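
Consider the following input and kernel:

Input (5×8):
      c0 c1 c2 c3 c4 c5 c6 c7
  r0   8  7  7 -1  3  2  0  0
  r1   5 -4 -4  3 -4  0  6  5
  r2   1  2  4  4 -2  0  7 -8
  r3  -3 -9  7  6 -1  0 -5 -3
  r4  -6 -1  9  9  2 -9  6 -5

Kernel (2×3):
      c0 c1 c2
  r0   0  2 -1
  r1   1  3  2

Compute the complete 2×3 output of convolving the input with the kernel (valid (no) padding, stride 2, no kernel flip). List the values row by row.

-8 -8 12
-16 33 -18

Output[0,0]: The receptive field on the input at this output position is [8 7 7 / 5 -4 -4]. Elementwise product with the kernel and sum: 7·2 + 7·-1 + 5·1 + -4·3 + -4·2.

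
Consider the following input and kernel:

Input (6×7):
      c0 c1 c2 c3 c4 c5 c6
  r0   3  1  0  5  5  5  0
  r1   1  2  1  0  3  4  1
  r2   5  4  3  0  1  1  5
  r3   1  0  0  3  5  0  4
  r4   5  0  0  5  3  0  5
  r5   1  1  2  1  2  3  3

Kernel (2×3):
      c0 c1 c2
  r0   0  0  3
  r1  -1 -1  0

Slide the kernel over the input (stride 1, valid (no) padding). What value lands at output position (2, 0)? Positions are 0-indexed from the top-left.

The receptive field on the input at this output position is [5 4 3 / 1 0 0]. Elementwise product with the kernel and sum: 3·3 + 1·-1 + 0·-1.

8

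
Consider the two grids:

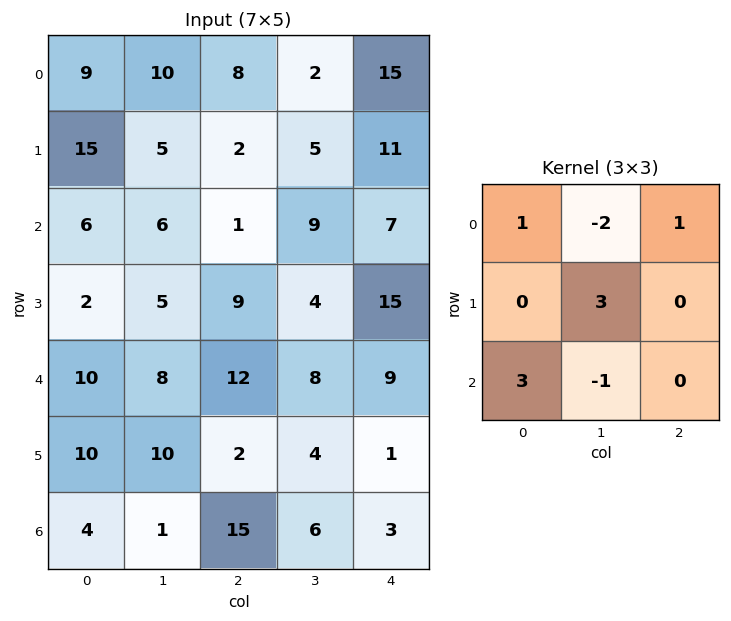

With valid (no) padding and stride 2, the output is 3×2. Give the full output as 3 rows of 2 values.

Output[0,0]: The receptive field on the input at this output position is [9 10 8 / 15 5 2 / 6 6 1]. Elementwise product with the kernel and sum: 9·1 + 10·-2 + 8·1 + 5·3 + 6·3 + 6·-1.

24 28
32 30
47 56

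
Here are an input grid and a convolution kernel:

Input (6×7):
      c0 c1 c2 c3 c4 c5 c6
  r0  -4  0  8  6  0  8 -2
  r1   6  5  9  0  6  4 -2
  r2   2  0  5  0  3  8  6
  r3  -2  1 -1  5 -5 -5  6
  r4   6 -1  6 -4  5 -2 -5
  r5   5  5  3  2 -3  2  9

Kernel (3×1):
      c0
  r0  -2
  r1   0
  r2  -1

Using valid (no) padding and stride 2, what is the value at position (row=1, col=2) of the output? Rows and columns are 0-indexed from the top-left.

-11

The receptive field on the input at this output position is [3 / -5 / 5]. Elementwise product with the kernel and sum: 3·-2 + 5·-1.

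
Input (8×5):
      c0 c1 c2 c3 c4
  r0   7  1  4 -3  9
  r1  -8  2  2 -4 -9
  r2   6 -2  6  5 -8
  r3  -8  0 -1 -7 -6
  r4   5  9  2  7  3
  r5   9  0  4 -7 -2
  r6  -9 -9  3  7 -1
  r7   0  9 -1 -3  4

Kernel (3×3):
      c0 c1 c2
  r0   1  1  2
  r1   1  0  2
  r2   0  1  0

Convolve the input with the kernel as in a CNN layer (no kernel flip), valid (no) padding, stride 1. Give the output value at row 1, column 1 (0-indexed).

3

The receptive field on the input at this output position is [2 2 -4 / -2 6 5 / 0 -1 -7]. Elementwise product with the kernel and sum: 2·1 + 2·1 + -4·2 + -2·1 + 5·2 + -1·1.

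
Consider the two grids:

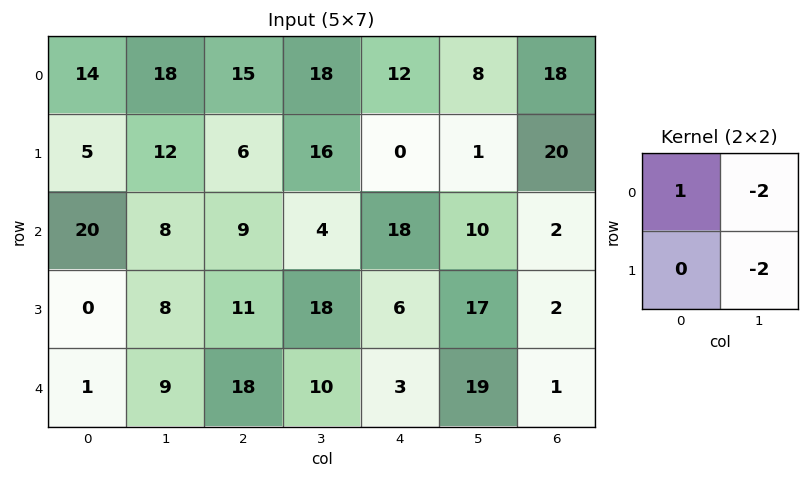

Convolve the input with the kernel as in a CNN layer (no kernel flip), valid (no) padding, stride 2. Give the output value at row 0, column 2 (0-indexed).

-6

The receptive field on the input at this output position is [12 8 / 0 1]. Elementwise product with the kernel and sum: 12·1 + 8·-2 + 1·-2.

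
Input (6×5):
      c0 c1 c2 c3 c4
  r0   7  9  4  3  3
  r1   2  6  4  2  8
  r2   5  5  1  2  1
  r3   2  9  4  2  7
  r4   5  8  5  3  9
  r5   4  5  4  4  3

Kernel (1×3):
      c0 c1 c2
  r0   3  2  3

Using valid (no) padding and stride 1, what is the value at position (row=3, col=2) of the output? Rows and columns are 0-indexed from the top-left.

37

The receptive field on the input at this output position is [4 2 7]. Elementwise product with the kernel and sum: 4·3 + 2·2 + 7·3.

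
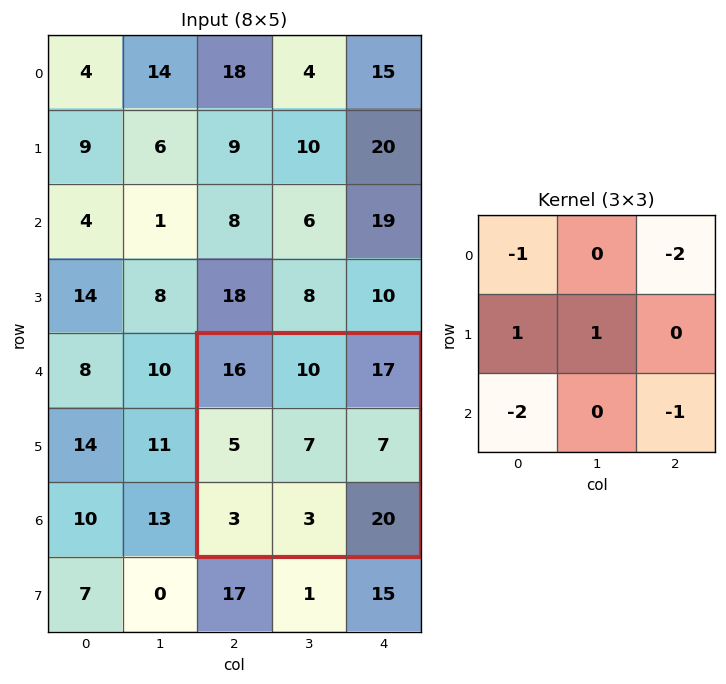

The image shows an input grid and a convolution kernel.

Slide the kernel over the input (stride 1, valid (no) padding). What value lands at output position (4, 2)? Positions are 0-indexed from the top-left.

The receptive field on the input at this output position is [16 10 17 / 5 7 7 / 3 3 20]. Elementwise product with the kernel and sum: 16·-1 + 17·-2 + 5·1 + 7·1 + 3·-2 + 20·-1.

-64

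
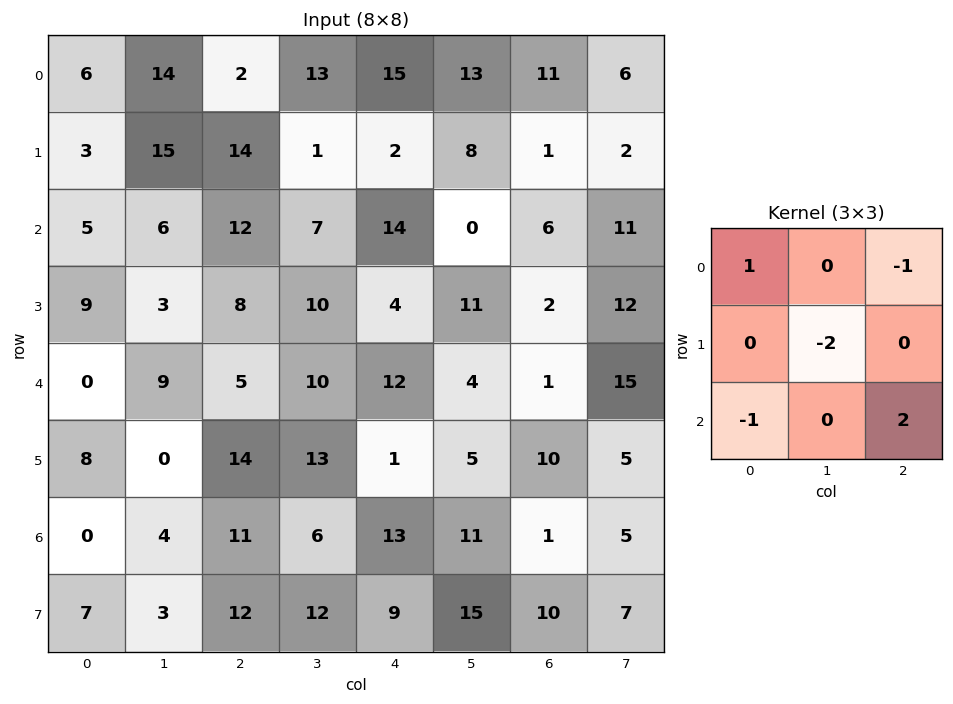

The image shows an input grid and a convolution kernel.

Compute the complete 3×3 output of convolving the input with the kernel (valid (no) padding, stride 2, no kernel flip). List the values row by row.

-7 1 -14
-3 -3 -24
17 -18 -10

Output[0,0]: The receptive field on the input at this output position is [6 14 2 / 3 15 14 / 5 6 12]. Elementwise product with the kernel and sum: 6·1 + 2·-1 + 15·-2 + 5·-1 + 12·2.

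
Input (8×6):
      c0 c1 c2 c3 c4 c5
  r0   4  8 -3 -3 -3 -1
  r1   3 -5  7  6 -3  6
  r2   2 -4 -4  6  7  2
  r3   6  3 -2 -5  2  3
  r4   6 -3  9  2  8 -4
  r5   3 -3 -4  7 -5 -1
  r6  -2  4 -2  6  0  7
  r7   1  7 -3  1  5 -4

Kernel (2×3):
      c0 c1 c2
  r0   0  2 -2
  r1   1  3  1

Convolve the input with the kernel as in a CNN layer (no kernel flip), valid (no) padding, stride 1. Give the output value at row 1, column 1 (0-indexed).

The receptive field on the input at this output position is [-5 7 6 / -4 -4 6]. Elementwise product with the kernel and sum: 7·2 + 6·-2 + -4·1 + -4·3 + 6·1.

-8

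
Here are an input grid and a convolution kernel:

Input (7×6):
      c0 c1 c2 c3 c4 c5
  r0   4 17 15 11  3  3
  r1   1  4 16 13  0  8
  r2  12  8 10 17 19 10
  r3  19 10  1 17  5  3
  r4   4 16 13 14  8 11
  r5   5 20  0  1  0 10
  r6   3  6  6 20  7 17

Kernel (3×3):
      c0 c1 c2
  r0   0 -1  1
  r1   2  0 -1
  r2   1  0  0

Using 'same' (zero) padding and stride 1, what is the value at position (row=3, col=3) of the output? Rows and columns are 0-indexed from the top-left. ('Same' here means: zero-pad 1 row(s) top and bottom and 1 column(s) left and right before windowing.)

The receptive field on the zero-padded input at this output position is [10 17 19 / 1 17 5 / 13 14 8]. Elementwise product with the kernel and sum: 17·-1 + 19·1 + 1·2 + 5·-1 + 13·1.

12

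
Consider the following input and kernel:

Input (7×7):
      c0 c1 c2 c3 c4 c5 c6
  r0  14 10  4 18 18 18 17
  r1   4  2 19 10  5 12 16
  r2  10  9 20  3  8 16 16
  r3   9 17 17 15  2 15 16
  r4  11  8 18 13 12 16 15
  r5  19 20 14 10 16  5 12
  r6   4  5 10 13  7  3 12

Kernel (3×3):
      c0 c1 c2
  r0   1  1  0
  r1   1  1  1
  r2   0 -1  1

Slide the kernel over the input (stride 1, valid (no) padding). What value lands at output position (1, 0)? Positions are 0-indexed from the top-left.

45

The receptive field on the input at this output position is [4 2 19 / 10 9 20 / 9 17 17]. Elementwise product with the kernel and sum: 4·1 + 2·1 + 10·1 + 9·1 + 20·1 + 17·-1 + 17·1.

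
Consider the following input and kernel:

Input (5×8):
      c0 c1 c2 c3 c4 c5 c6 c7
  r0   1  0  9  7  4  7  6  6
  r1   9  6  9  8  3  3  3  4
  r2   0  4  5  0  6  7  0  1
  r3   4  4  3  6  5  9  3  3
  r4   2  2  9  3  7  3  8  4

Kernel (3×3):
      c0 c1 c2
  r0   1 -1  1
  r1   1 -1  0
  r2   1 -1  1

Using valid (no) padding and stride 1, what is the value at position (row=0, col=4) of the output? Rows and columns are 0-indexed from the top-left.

The receptive field on the input at this output position is [4 7 6 / 3 3 3 / 6 7 0]. Elementwise product with the kernel and sum: 4·1 + 7·-1 + 6·1 + 3·1 + 3·-1 + 6·1 + 7·-1 + 0·1.

2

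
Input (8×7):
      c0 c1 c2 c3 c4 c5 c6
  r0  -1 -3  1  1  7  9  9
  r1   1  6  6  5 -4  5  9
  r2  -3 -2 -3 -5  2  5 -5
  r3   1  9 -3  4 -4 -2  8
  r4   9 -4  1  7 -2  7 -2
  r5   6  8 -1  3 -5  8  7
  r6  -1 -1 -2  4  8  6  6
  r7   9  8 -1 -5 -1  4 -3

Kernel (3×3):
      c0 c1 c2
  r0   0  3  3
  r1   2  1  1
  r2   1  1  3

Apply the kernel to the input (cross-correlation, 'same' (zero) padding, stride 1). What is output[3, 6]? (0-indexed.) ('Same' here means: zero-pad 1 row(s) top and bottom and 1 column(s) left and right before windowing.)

The receptive field on the zero-padded input at this output position is [5 -5 0 / -2 8 0 / 7 -2 0]. Elementwise product with the kernel and sum: -5·3 + 0·3 + -2·2 + 8·1 + 0·1 + 7·1 + -2·1 + 0·3.

-6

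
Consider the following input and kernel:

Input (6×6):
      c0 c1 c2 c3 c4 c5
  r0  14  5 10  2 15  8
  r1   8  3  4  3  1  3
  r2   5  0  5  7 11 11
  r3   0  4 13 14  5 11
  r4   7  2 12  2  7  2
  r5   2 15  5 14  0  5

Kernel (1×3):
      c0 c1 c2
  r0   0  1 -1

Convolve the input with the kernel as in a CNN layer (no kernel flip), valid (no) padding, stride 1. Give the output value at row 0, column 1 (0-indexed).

8

The receptive field on the input at this output position is [5 10 2]. Elementwise product with the kernel and sum: 10·1 + 2·-1.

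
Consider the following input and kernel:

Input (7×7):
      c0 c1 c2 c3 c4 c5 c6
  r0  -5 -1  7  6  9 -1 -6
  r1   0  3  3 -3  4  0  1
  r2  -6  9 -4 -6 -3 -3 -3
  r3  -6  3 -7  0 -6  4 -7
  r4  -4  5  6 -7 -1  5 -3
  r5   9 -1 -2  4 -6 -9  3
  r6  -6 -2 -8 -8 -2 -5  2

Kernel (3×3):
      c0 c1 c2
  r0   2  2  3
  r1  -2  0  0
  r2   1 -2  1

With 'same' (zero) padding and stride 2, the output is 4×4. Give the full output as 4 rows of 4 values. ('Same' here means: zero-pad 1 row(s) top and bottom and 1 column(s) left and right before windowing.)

Output[0,0]: The receptive field on the zero-padded input at this output position is [0 0 0 / 0 -5 -1 / 0 0 3]. Elementwise product with the kernel and sum: 0·2 + 0·2 + 0·3 + 0·-2 + 0·1 + 0·-2 + 3·1.

3 -4 -23 0
24 2 30 26
-22 -11 21 -31
15 10 -15 -2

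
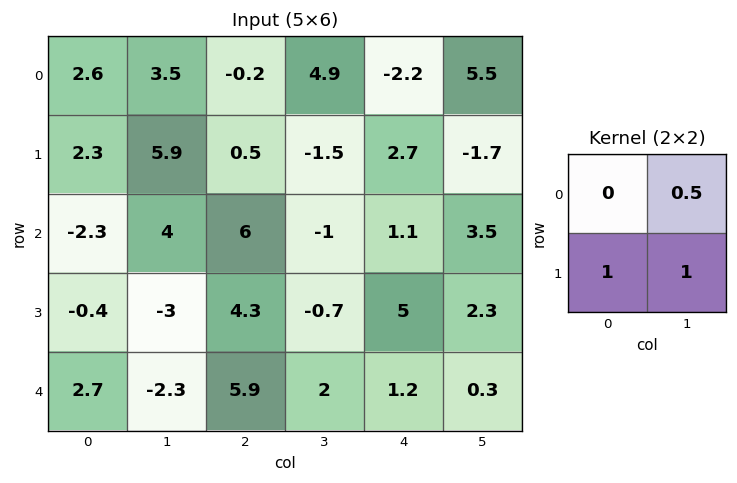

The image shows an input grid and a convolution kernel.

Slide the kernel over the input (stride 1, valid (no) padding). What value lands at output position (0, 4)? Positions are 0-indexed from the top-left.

The receptive field on the input at this output position is [-2.2 5.5 / 2.7 -1.7]. Elementwise product with the kernel and sum: 5.5·0.5 + 2.7·1 + -1.7·1.

3.75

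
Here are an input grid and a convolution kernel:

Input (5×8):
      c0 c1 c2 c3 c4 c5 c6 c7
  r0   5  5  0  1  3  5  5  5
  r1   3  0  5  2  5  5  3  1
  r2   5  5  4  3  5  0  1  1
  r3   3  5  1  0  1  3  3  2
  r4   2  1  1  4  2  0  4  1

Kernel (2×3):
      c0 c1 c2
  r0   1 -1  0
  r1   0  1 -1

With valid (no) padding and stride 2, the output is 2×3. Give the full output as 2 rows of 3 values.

Output[0,0]: The receptive field on the input at this output position is [5 5 0 / 3 0 5]. Elementwise product with the kernel and sum: 5·1 + 5·-1 + 0·1 + 5·-1.

-5 -4 0
4 0 5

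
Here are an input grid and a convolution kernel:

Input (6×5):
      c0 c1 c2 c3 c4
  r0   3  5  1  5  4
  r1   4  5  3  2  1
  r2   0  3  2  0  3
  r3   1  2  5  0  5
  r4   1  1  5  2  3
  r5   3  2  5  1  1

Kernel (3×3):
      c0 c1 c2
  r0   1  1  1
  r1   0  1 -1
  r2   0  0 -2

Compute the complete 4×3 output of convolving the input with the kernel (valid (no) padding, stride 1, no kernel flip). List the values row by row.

Output[0,0]: The receptive field on the input at this output position is [3 5 1 / 4 5 3 / 0 3 2]. Elementwise product with the kernel and sum: 3·1 + 5·1 + 1·1 + 5·1 + 3·-1 + 2·-2.

7 12 5
3 12 -7
-8 6 -6
-6 8 7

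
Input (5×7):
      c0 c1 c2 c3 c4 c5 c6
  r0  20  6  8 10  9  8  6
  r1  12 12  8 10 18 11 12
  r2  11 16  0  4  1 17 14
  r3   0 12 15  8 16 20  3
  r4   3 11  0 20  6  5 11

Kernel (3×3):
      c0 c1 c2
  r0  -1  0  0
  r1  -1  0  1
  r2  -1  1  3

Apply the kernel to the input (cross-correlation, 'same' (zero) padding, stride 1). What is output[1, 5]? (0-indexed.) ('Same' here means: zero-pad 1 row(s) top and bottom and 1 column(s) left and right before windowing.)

The receptive field on the zero-padded input at this output position is [9 8 6 / 18 11 12 / 1 17 14]. Elementwise product with the kernel and sum: 9·-1 + 18·-1 + 12·1 + 1·-1 + 17·1 + 14·3.

43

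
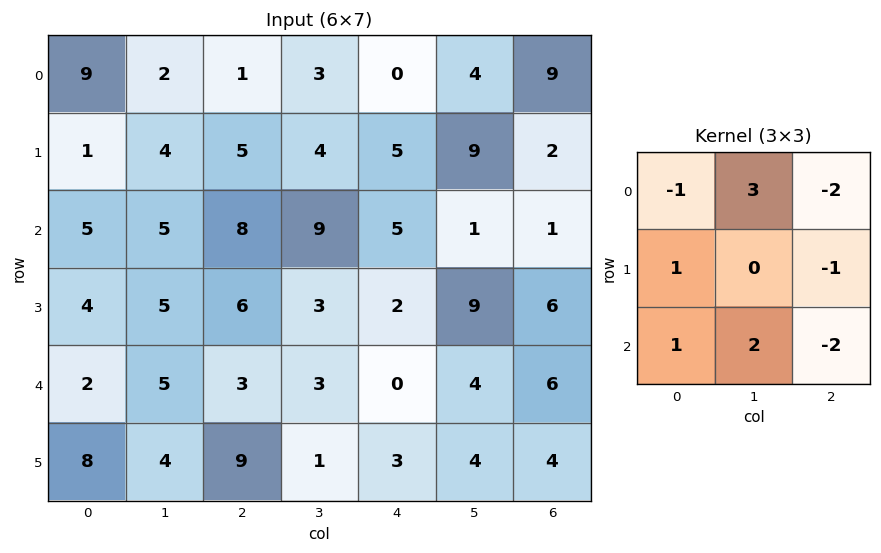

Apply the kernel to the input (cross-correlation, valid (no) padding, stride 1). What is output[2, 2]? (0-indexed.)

22

The receptive field on the input at this output position is [8 9 5 / 6 3 2 / 3 3 0]. Elementwise product with the kernel and sum: 8·-1 + 9·3 + 5·-2 + 6·1 + 2·-1 + 3·1 + 3·2 + 0·-2.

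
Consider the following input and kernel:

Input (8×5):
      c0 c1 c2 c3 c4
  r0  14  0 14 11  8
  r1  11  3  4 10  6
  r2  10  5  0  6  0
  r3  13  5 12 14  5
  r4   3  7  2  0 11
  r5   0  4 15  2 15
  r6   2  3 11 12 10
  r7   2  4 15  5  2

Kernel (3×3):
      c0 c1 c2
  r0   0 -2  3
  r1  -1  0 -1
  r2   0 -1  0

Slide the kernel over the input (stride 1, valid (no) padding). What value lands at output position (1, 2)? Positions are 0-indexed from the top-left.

-16

The receptive field on the input at this output position is [4 10 6 / 0 6 0 / 12 14 5]. Elementwise product with the kernel and sum: 10·-2 + 6·3 + 0·-1 + 0·-1 + 14·-1.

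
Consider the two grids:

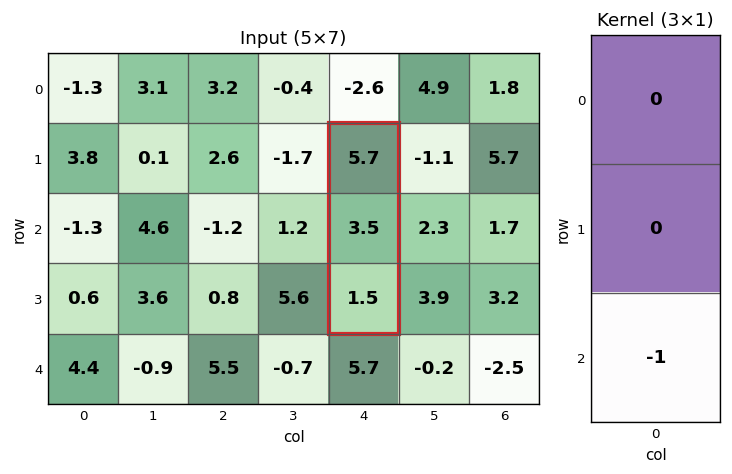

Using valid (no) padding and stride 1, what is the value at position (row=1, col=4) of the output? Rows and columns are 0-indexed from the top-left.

-1.5

The receptive field on the input at this output position is [5.7 / 3.5 / 1.5]. Elementwise product with the kernel and sum: 1.5·-1.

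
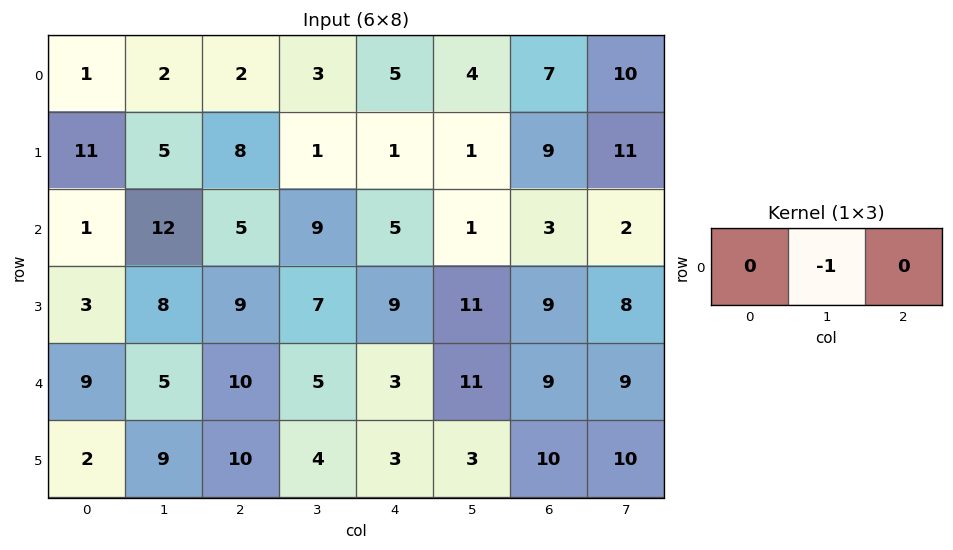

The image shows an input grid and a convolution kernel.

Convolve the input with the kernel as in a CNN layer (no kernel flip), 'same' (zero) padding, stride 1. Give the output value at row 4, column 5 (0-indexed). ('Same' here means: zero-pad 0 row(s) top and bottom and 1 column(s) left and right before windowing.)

The receptive field on the zero-padded input at this output position is [3 11 9]. Elementwise product with the kernel and sum: 11·-1.

-11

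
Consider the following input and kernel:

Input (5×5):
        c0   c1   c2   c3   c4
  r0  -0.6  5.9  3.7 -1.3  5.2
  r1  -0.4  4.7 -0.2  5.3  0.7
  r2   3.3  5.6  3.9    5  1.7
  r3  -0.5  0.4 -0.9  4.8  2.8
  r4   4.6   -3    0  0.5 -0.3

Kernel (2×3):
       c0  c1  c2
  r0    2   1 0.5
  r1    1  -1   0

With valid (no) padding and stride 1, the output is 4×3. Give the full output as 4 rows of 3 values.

Output[0,0]: The receptive field on the input at this output position is [-0.6 5.9 3.7 / -0.4 4.7 -0.2]. Elementwise product with the kernel and sum: -0.6·2 + 5.9·1 + 3.7·0.5 + -0.4·1 + 4.7·-1.

1.45 19.75 3.2
1.5 13.55 4.15
13.25 18.9 7.95
6.55 -0.7 3.9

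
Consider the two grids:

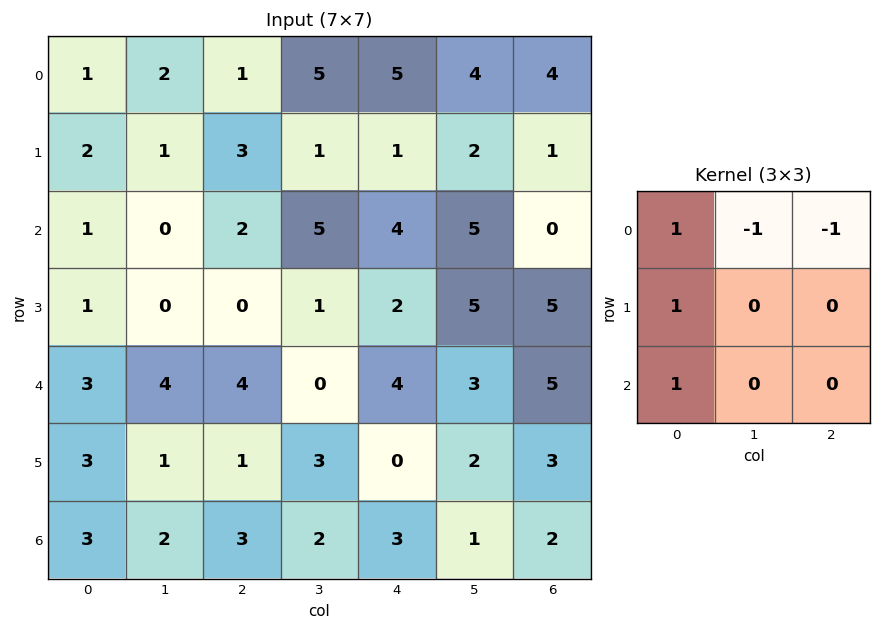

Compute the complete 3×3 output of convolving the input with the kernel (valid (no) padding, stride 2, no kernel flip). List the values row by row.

Output[0,0]: The receptive field on the input at this output position is [1 2 1 / 2 1 3 / 1 0 2]. Elementwise product with the kernel and sum: 1·1 + 2·-1 + 1·-1 + 2·1 + 1·1.
Output[0,1]: The receptive field on the input at this output position is [1 5 5 / 3 1 1 / 2 5 4]. Elementwise product with the kernel and sum: 1·1 + 5·-1 + 5·-1 + 3·1 + 2·1.

1 -4 2
3 -3 5
1 4 -1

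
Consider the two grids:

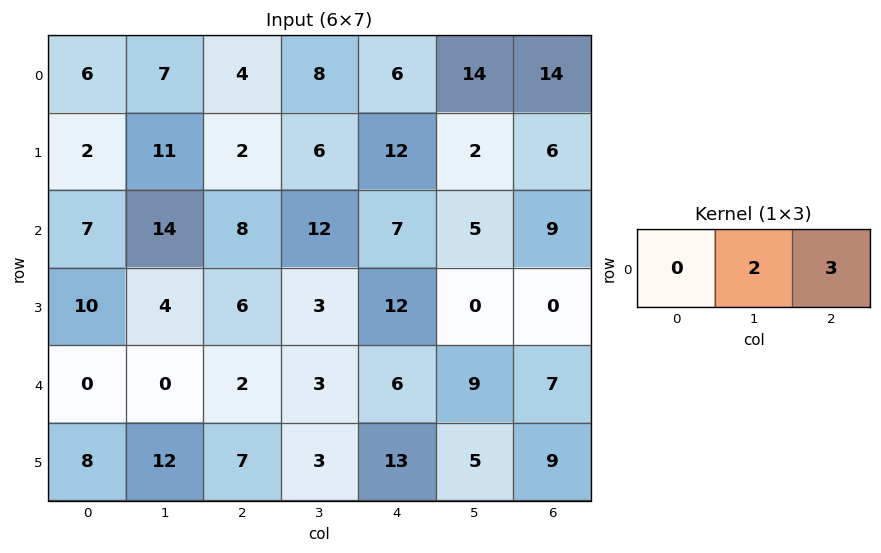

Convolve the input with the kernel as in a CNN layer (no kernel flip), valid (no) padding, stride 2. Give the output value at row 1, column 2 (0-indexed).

37

The receptive field on the input at this output position is [7 5 9]. Elementwise product with the kernel and sum: 5·2 + 9·3.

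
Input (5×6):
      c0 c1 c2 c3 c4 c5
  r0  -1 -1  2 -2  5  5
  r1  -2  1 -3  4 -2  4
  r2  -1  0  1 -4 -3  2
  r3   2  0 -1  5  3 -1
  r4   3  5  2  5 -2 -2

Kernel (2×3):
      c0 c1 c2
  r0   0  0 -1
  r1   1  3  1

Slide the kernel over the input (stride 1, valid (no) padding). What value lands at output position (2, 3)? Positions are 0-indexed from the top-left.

The receptive field on the input at this output position is [-4 -3 2 / 5 3 -1]. Elementwise product with the kernel and sum: 2·-1 + 5·1 + 3·3 + -1·1.

11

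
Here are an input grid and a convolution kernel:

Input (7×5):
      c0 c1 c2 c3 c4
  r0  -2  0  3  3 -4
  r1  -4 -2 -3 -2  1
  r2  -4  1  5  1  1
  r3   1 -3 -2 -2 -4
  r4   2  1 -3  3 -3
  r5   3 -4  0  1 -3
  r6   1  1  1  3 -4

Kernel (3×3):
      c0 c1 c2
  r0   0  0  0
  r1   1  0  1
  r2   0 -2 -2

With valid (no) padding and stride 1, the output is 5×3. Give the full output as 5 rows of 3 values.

-19 -16 -6
11 10 18
3 -5 -6
7 2 -2
-1 -11 -1

Output[0,0]: The receptive field on the input at this output position is [-2 0 3 / -4 -2 -3 / -4 1 5]. Elementwise product with the kernel and sum: -4·1 + -3·1 + 1·-2 + 5·-2.
Output[0,1]: The receptive field on the input at this output position is [0 3 3 / -2 -3 -2 / 1 5 1]. Elementwise product with the kernel and sum: -2·1 + -2·1 + 5·-2 + 1·-2.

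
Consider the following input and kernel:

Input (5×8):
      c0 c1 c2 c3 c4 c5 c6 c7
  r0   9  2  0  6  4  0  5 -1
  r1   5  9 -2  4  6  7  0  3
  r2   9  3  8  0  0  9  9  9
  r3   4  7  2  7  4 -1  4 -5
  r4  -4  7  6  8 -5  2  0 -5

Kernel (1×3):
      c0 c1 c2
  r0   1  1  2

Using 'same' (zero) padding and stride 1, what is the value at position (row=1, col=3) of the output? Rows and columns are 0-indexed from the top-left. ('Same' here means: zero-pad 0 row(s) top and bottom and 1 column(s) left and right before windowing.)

The receptive field on the zero-padded input at this output position is [-2 4 6]. Elementwise product with the kernel and sum: -2·1 + 4·1 + 6·2.

14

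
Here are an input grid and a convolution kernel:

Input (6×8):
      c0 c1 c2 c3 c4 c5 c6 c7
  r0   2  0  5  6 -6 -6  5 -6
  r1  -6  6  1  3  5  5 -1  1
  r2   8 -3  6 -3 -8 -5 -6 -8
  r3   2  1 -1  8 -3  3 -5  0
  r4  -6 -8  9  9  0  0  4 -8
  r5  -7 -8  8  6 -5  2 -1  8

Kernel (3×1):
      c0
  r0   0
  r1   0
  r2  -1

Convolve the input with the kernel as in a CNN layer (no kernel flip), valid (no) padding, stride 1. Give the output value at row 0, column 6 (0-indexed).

6

The receptive field on the input at this output position is [5 / -1 / -6]. Elementwise product with the kernel and sum: -6·-1.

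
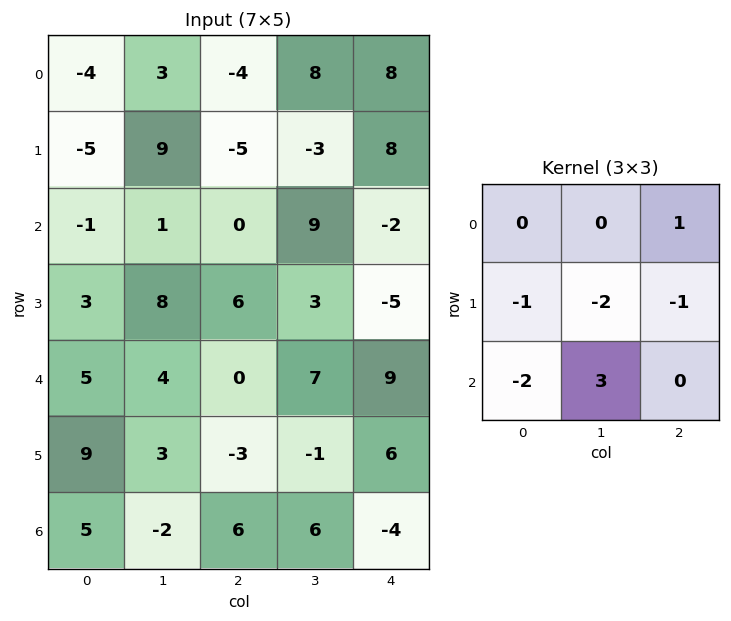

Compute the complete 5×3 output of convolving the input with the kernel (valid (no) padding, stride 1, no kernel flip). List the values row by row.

-7 10 38
12 -11 -11
-23 -22 12
-16 -23 -25
-28 33 14

Output[0,0]: The receptive field on the input at this output position is [-4 3 -4 / -5 9 -5 / -1 1 0]. Elementwise product with the kernel and sum: -4·1 + -5·-1 + 9·-2 + -5·-1 + -1·-2 + 1·3.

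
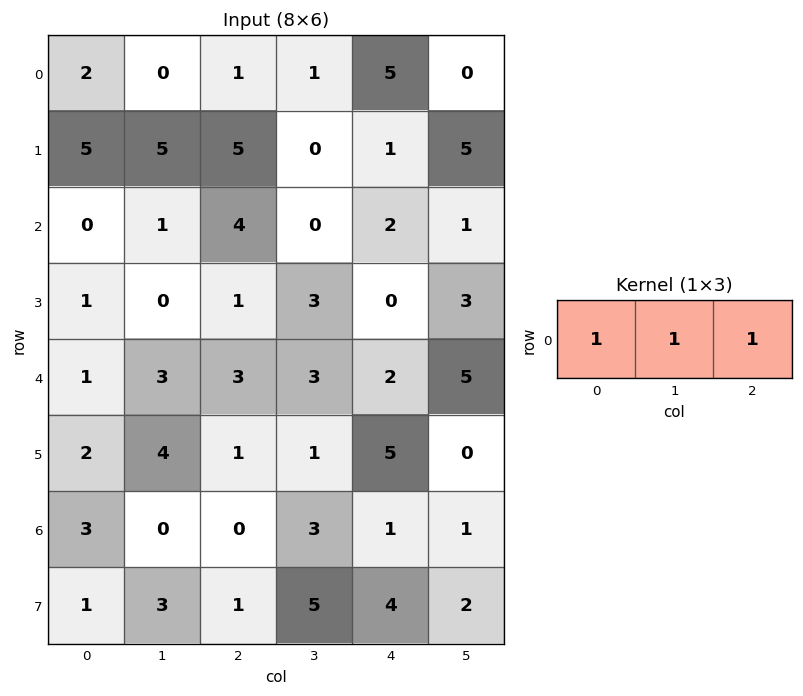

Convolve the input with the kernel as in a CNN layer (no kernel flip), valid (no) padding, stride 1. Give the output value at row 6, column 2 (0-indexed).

The receptive field on the input at this output position is [0 3 1]. Elementwise product with the kernel and sum: 0·1 + 3·1 + 1·1.

4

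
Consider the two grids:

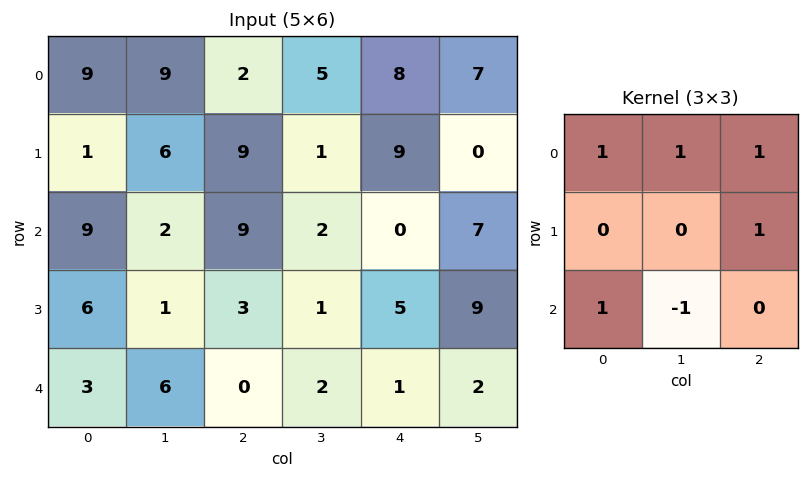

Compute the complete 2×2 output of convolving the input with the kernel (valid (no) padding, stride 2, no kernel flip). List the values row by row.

Output[0,0]: The receptive field on the input at this output position is [9 9 2 / 1 6 9 / 9 2 9]. Elementwise product with the kernel and sum: 9·1 + 9·1 + 2·1 + 9·1 + 9·1 + 2·-1.

36 31
20 14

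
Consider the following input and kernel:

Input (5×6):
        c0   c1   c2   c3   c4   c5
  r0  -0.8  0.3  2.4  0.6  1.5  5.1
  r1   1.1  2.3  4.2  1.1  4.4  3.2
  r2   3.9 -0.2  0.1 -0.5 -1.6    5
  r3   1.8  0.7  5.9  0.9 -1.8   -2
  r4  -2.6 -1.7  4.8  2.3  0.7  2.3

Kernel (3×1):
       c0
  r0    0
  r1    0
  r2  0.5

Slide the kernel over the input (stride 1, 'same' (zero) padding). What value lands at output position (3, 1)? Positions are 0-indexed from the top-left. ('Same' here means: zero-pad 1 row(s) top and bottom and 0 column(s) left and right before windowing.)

-0.85

The receptive field on the zero-padded input at this output position is [-0.2 / 0.7 / -1.7]. Elementwise product with the kernel and sum: -1.7·0.5.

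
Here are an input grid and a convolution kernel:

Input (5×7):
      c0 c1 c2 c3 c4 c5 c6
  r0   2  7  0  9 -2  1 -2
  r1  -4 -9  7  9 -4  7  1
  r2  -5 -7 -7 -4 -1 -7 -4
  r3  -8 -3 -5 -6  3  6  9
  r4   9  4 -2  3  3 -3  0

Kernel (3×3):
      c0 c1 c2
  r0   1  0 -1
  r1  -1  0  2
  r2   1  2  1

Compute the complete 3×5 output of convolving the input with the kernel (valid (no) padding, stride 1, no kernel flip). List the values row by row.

Output[0,0]: The receptive field on the input at this output position is [2 7 0 / -4 -9 7 / -5 -7 -7]. Elementwise product with the kernel and sum: 2·1 + 0·-1 + -4·-1 + 7·2 + -5·1 + -7·2 + -7·1.
Output[0,1]: The receptive field on the input at this output position is [7 0 9 / -9 7 9 / -7 -7 -4]. Elementwise product with the kernel and sum: 7·1 + 9·-1 + -9·-1 + 9·2 + -7·1 + -7·2 + -4·1.

-6 0 -29 0 -13
-39 -38 2 -2 12
15 -9 12 27 15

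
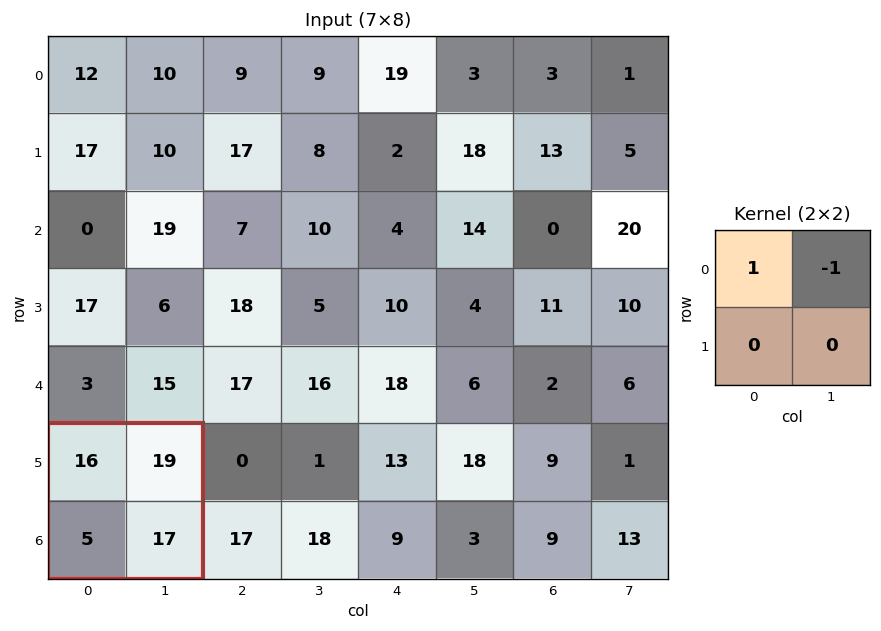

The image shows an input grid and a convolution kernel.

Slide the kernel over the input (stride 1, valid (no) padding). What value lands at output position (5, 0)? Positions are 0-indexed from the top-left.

The receptive field on the input at this output position is [16 19 / 5 17]. Elementwise product with the kernel and sum: 16·1 + 19·-1.

-3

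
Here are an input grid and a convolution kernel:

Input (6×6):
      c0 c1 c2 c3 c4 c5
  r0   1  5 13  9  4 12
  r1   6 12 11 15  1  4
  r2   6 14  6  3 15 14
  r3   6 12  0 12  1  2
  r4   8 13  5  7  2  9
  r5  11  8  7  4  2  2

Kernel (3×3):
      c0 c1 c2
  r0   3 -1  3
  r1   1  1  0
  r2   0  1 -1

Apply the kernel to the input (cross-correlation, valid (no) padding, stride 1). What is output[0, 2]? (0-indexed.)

The receptive field on the input at this output position is [13 9 4 / 11 15 1 / 6 3 15]. Elementwise product with the kernel and sum: 13·3 + 9·-1 + 4·3 + 11·1 + 15·1 + 3·1 + 15·-1.

56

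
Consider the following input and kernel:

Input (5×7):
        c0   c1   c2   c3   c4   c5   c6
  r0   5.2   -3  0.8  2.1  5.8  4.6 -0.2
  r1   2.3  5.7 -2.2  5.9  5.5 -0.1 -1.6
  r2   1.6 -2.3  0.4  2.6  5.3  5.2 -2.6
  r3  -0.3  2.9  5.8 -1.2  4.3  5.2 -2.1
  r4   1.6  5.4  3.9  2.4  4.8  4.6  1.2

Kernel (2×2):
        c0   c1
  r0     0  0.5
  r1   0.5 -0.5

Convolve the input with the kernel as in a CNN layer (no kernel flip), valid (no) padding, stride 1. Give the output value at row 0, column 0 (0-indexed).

-3.2

The receptive field on the input at this output position is [5.2 -3 / 2.3 5.7]. Elementwise product with the kernel and sum: -3·0.5 + 2.3·0.5 + 5.7·-0.5.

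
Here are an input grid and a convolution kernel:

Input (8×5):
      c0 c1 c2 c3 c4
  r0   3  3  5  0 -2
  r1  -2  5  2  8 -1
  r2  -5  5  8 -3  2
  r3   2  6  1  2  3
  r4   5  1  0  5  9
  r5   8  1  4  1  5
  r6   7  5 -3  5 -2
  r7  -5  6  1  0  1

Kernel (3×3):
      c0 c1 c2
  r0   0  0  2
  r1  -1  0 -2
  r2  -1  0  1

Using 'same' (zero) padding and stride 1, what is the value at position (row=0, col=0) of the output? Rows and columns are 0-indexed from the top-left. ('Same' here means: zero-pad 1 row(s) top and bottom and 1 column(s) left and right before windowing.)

The receptive field on the zero-padded input at this output position is [0 0 0 / 0 3 3 / 0 -2 5]. Elementwise product with the kernel and sum: 0·2 + 0·-1 + 3·-2 + 0·-1 + 5·1.

-1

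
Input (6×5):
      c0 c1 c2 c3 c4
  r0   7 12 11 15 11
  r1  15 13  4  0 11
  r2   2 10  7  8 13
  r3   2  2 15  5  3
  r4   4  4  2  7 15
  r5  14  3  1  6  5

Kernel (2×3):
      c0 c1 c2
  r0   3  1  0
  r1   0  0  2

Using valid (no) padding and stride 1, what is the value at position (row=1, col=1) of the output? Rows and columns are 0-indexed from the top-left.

The receptive field on the input at this output position is [13 4 0 / 10 7 8]. Elementwise product with the kernel and sum: 13·3 + 4·1 + 8·2.

59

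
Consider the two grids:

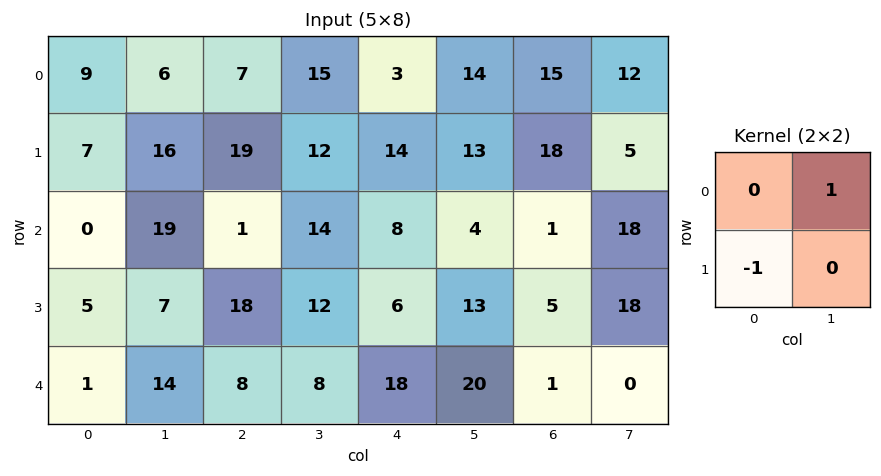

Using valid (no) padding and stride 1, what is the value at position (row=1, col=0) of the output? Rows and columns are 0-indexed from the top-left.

16

The receptive field on the input at this output position is [7 16 / 0 19]. Elementwise product with the kernel and sum: 16·1 + 0·-1.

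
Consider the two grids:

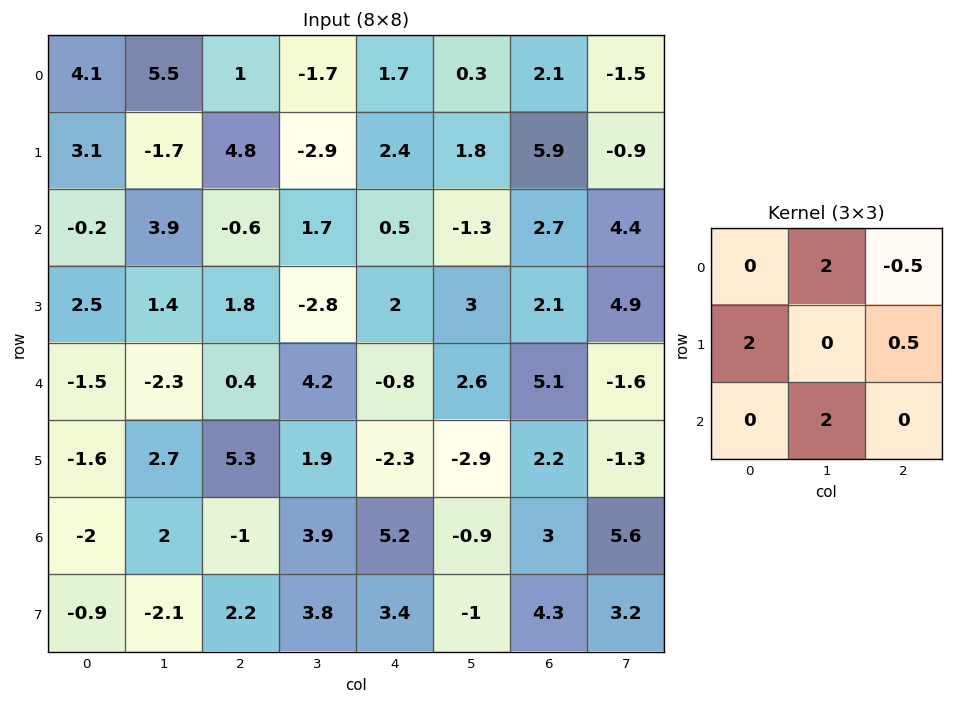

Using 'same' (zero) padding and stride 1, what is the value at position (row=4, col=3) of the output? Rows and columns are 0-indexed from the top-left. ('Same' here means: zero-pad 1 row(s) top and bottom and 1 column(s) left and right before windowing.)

The receptive field on the zero-padded input at this output position is [1.8 -2.8 2 / 0.4 4.2 -0.8 / 5.3 1.9 -2.3]. Elementwise product with the kernel and sum: -2.8·2 + 2·-0.5 + 0.4·2 + -0.8·0.5 + 1.9·2.

-2.4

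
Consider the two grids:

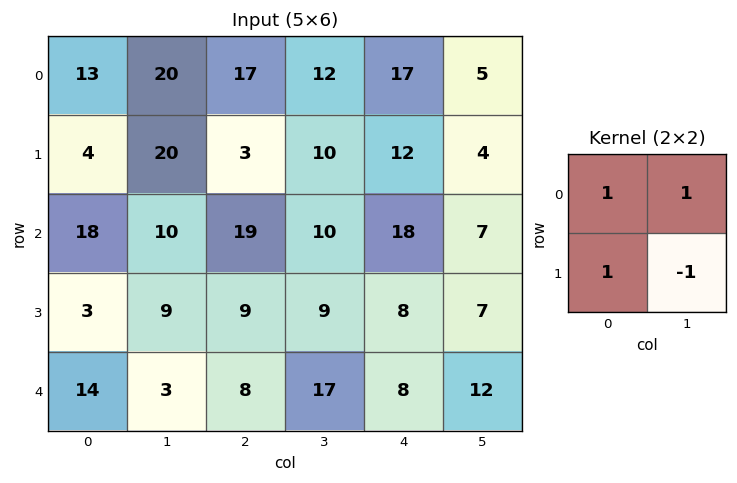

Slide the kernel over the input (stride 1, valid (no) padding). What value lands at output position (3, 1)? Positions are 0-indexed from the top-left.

The receptive field on the input at this output position is [9 9 / 3 8]. Elementwise product with the kernel and sum: 9·1 + 9·1 + 3·1 + 8·-1.

13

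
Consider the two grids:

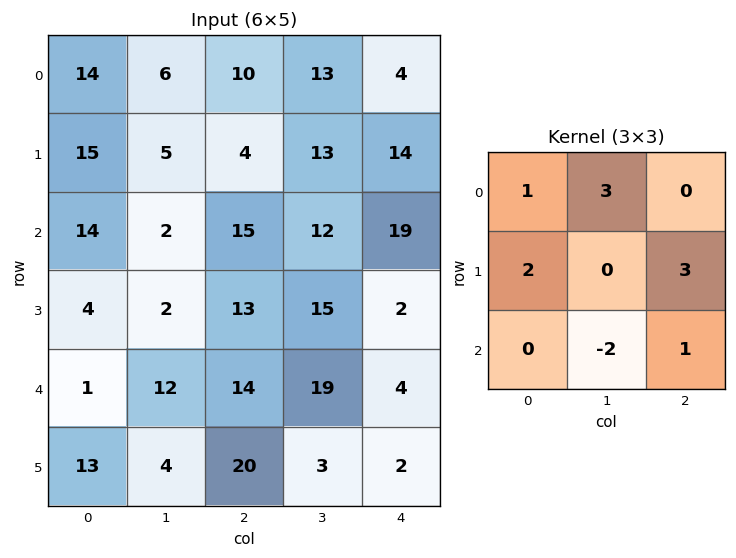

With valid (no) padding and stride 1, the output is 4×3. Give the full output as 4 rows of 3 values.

85 67 94
112 46 102
57 87 49
66 85 94

Output[0,0]: The receptive field on the input at this output position is [14 6 10 / 15 5 4 / 14 2 15]. Elementwise product with the kernel and sum: 14·1 + 6·3 + 15·2 + 4·3 + 2·-2 + 15·1.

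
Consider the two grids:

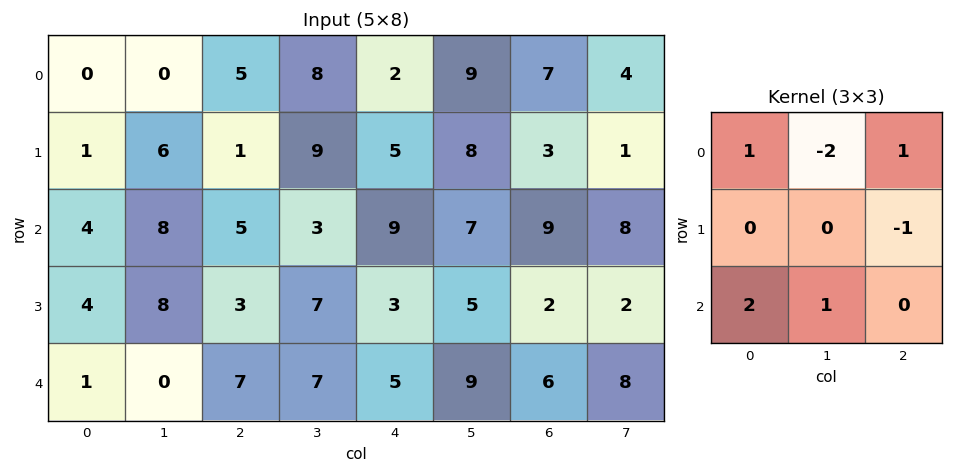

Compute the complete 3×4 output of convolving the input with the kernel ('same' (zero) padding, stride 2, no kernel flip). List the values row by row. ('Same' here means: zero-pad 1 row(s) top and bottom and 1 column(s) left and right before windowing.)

Output[0,0]: The receptive field on the zero-padded input at this output position is [0 0 0 / 0 0 0 / 0 1 6]. Elementwise product with the kernel and sum: 0·1 + 0·-2 + 0·1 + 0·-1 + 0·2 + 1·1.
Output[0,1]: The receptive field on the zero-padded input at this output position is [0 0 0 / 0 5 8 / 6 1 9]. Elementwise product with the kernel and sum: 0·1 + 0·-2 + 0·1 + 8·-1 + 6·2 + 1·1.

1 5 14 15
0 29 17 7
0 2 -3 -5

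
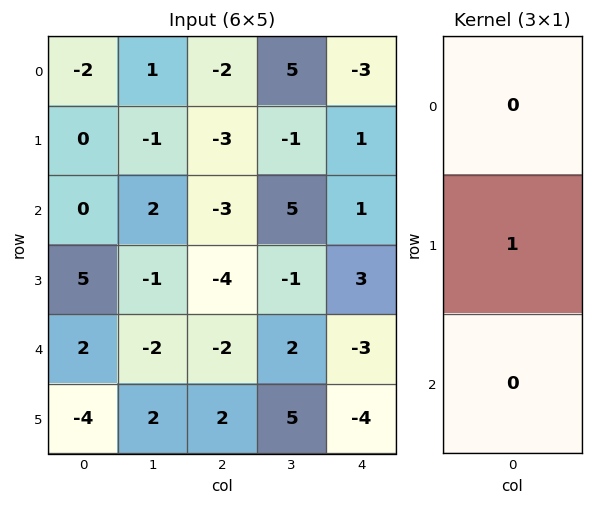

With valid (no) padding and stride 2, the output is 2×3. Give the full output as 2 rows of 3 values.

Output[0,0]: The receptive field on the input at this output position is [-2 / 0 / 0]. Elementwise product with the kernel and sum: 0·1.
Output[0,1]: The receptive field on the input at this output position is [-2 / -3 / -3]. Elementwise product with the kernel and sum: -3·1.

0 -3 1
5 -4 3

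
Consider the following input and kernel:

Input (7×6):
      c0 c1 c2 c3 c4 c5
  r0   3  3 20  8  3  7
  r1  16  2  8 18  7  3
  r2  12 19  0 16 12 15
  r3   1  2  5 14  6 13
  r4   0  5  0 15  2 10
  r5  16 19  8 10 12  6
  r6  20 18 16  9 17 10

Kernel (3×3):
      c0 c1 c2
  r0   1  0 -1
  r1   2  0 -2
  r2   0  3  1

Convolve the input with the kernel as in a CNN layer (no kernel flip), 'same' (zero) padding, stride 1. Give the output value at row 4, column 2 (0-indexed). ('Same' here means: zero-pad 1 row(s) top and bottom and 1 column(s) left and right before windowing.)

The receptive field on the zero-padded input at this output position is [2 5 14 / 5 0 15 / 19 8 10]. Elementwise product with the kernel and sum: 2·1 + 14·-1 + 5·2 + 15·-2 + 8·3 + 10·1.

2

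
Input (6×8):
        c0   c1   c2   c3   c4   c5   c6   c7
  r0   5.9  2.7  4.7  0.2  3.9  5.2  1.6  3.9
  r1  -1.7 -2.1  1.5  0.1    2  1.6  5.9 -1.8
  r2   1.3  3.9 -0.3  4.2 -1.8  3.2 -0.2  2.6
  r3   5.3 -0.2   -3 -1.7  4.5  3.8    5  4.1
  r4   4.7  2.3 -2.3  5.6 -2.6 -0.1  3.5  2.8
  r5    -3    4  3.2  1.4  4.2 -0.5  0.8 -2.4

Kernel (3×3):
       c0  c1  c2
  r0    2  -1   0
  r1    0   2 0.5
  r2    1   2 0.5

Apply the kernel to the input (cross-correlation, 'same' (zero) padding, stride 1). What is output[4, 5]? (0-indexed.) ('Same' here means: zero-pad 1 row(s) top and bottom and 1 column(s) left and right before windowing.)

10.35

The receptive field on the zero-padded input at this output position is [4.5 3.8 5 / -2.6 -0.1 3.5 / 4.2 -0.5 0.8]. Elementwise product with the kernel and sum: 4.5·2 + 3.8·-1 + -0.1·2 + 3.5·0.5 + 4.2·1 + -0.5·2 + 0.8·0.5.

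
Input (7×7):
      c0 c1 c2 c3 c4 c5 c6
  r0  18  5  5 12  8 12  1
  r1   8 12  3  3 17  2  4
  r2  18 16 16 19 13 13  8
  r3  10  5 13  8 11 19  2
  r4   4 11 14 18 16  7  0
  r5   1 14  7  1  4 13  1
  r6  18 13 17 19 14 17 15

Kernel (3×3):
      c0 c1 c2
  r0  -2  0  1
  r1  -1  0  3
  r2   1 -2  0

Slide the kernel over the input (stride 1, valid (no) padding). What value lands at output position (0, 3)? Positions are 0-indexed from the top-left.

The receptive field on the input at this output position is [12 8 12 / 3 17 2 / 19 13 13]. Elementwise product with the kernel and sum: 12·-2 + 12·1 + 3·-1 + 2·3 + 19·1 + 13·-2.

-16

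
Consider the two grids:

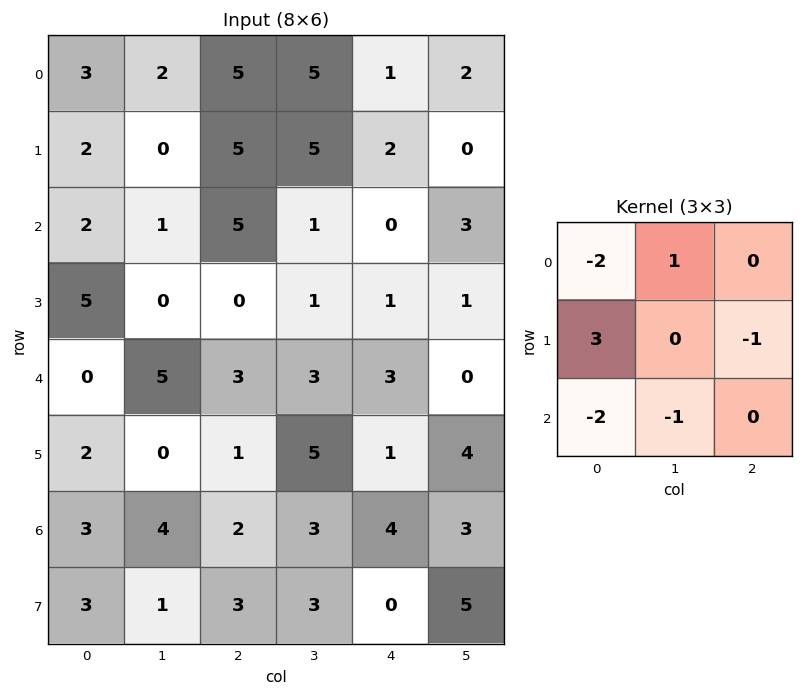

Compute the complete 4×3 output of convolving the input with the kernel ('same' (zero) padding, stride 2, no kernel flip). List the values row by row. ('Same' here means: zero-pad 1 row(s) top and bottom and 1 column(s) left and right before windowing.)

-4 -4 1
-4 7 -11
-2 11 -3
-5 5 -9

Output[0,0]: The receptive field on the zero-padded input at this output position is [0 0 0 / 0 3 2 / 0 2 0]. Elementwise product with the kernel and sum: 0·-2 + 0·1 + 0·3 + 2·-1 + 0·-2 + 2·-1.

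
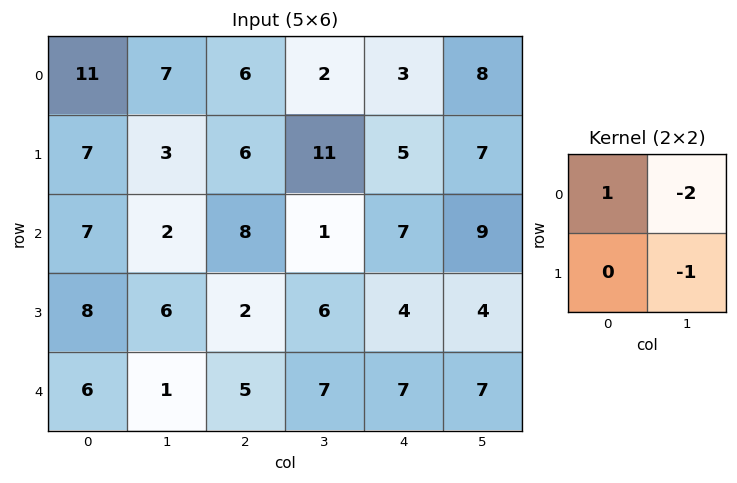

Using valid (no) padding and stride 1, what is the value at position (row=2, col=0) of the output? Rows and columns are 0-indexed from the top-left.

The receptive field on the input at this output position is [7 2 / 8 6]. Elementwise product with the kernel and sum: 7·1 + 2·-2 + 6·-1.

-3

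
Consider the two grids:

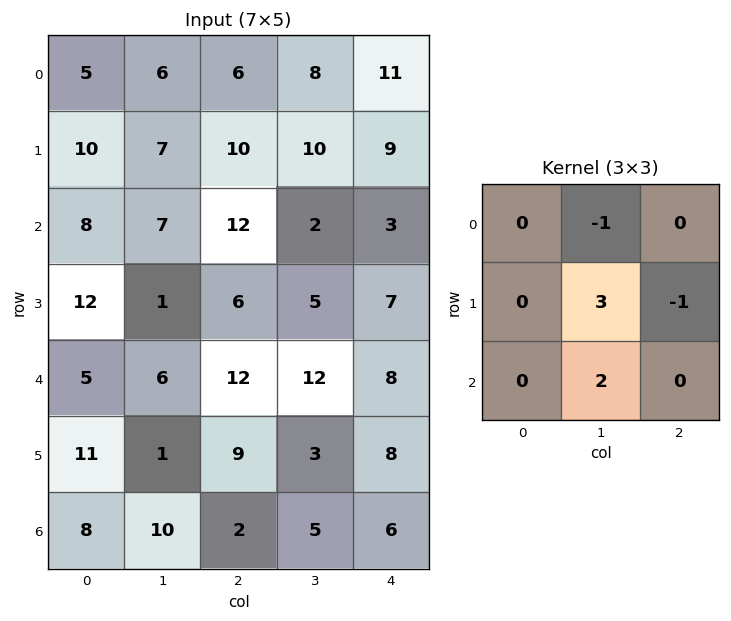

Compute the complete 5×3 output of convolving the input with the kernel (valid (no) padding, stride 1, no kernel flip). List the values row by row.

19 38 17
4 36 3
2 25 30
7 36 29
8 16 -1

Output[0,0]: The receptive field on the input at this output position is [5 6 6 / 10 7 10 / 8 7 12]. Elementwise product with the kernel and sum: 6·-1 + 7·3 + 10·-1 + 7·2.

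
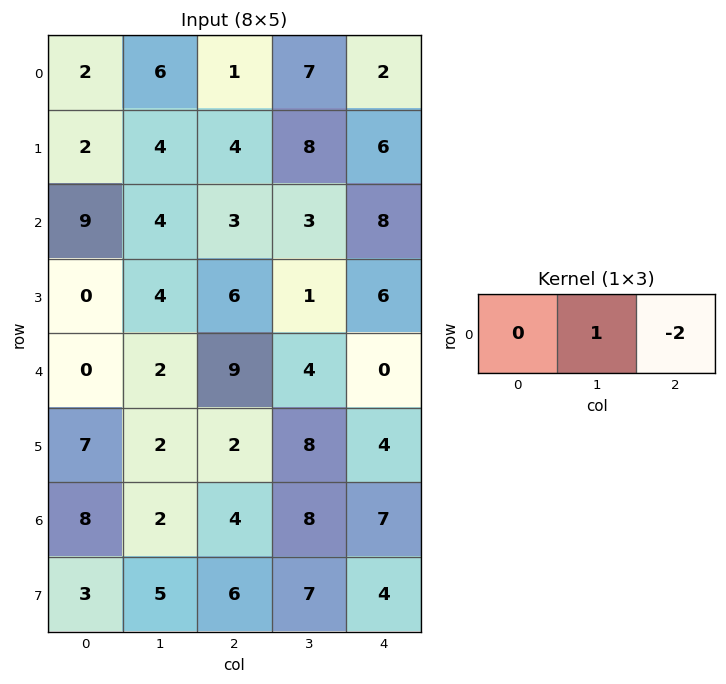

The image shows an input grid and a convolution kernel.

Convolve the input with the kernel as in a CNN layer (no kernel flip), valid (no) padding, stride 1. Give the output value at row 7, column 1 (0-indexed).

-8

The receptive field on the input at this output position is [5 6 7]. Elementwise product with the kernel and sum: 6·1 + 7·-2.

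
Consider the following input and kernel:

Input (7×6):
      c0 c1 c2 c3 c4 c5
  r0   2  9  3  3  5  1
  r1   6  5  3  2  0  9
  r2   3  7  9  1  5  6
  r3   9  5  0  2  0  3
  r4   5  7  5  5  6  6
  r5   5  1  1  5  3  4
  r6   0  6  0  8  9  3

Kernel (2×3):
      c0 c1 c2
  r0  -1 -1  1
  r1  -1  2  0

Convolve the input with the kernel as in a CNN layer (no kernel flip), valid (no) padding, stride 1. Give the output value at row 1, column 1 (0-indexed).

The receptive field on the input at this output position is [5 3 2 / 7 9 1]. Elementwise product with the kernel and sum: 5·-1 + 3·-1 + 2·1 + 7·-1 + 9·2.

5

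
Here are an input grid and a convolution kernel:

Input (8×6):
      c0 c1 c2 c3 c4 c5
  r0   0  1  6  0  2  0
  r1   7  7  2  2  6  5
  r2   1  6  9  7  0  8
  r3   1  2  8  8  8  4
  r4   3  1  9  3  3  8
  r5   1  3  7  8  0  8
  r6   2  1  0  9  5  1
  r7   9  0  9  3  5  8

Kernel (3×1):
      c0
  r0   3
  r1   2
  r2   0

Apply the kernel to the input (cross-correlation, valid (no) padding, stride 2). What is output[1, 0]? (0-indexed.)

5

The receptive field on the input at this output position is [1 / 1 / 3]. Elementwise product with the kernel and sum: 1·3 + 1·2.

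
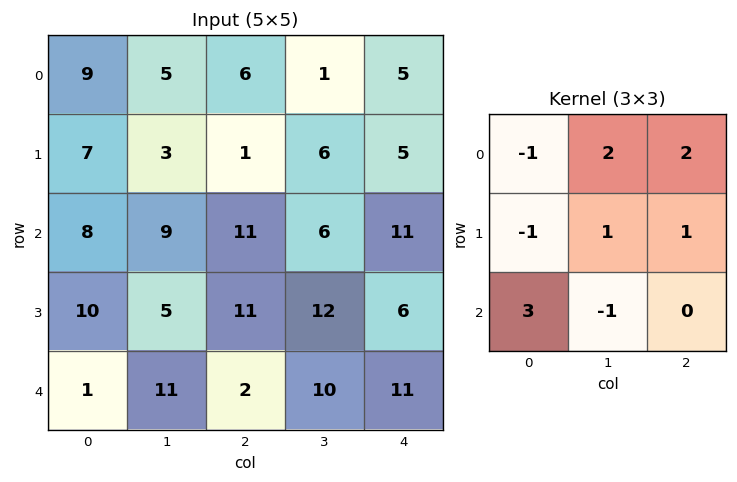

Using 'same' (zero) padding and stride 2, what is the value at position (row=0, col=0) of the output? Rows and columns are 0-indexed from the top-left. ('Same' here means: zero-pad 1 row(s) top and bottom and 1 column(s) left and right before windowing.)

7

The receptive field on the zero-padded input at this output position is [0 0 0 / 0 9 5 / 0 7 3]. Elementwise product with the kernel and sum: 0·-1 + 0·2 + 0·2 + 0·-1 + 9·1 + 5·1 + 0·3 + 7·-1.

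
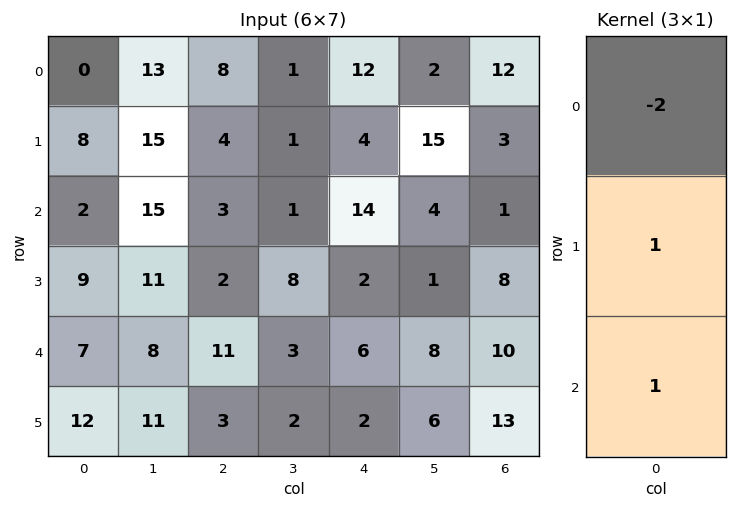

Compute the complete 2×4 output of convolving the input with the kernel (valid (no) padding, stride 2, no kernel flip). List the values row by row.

Output[0,0]: The receptive field on the input at this output position is [0 / 8 / 2]. Elementwise product with the kernel and sum: 0·-2 + 8·1 + 2·1.

10 -9 -6 -20
12 7 -20 16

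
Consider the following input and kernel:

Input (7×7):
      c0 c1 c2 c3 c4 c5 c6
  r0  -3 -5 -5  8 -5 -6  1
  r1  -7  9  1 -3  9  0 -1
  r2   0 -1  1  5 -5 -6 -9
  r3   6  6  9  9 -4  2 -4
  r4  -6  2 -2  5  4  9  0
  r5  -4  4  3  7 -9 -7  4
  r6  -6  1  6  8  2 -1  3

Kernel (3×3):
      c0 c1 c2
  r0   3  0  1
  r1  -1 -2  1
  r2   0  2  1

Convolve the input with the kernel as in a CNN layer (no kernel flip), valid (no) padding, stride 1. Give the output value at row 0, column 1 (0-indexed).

-14

The receptive field on the input at this output position is [-5 -5 8 / 9 1 -3 / -1 1 5]. Elementwise product with the kernel and sum: -5·3 + 8·1 + 9·-1 + 1·-2 + -3·1 + 1·2 + 5·1.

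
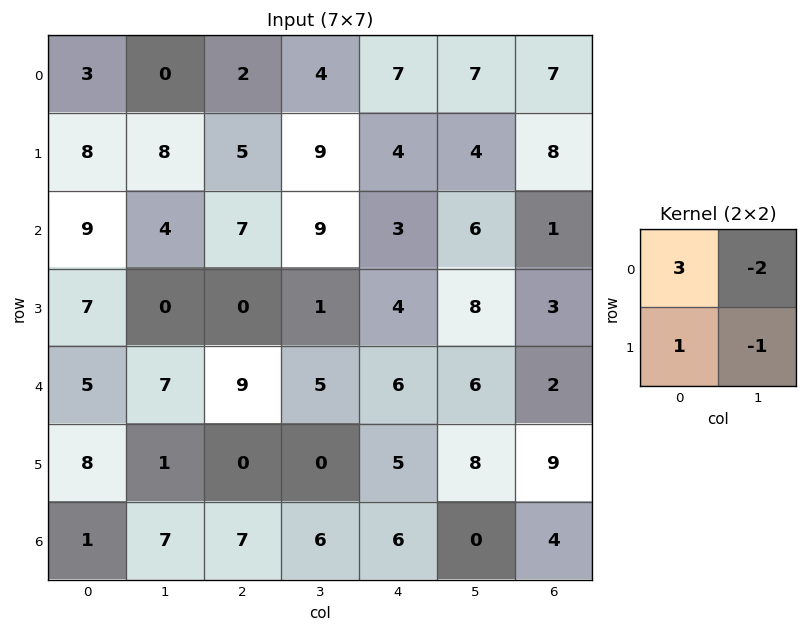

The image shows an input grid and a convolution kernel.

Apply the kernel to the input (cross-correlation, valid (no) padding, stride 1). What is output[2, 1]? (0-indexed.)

-2

The receptive field on the input at this output position is [4 7 / 0 0]. Elementwise product with the kernel and sum: 4·3 + 7·-2 + 0·1 + 0·-1.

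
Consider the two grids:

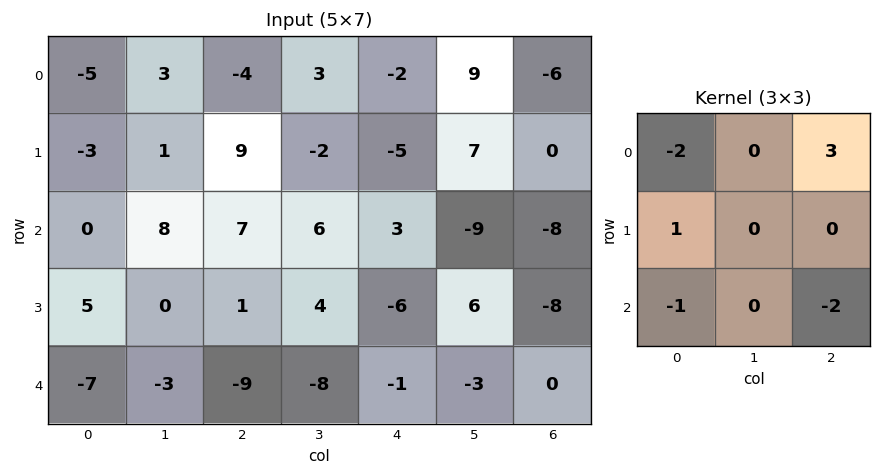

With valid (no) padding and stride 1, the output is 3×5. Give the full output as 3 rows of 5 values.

Output[0,0]: The receptive field on the input at this output position is [-5 3 -4 / -3 1 9 / 0 8 7]. Elementwise product with the kernel and sum: -5·-2 + -4·3 + -3·1 + 0·-1 + 7·-2.

-19 -16 -2 31 -6
26 -8 -15 15 35
51 21 7 -21 -35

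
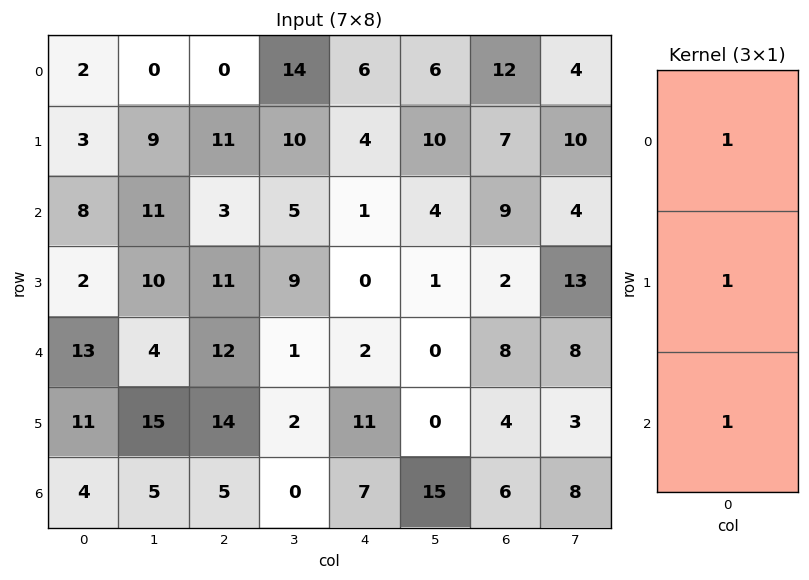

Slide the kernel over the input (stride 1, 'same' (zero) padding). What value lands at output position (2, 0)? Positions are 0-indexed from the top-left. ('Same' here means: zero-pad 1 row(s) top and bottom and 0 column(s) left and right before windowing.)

The receptive field on the zero-padded input at this output position is [3 / 8 / 2]. Elementwise product with the kernel and sum: 3·1 + 8·1 + 2·1.

13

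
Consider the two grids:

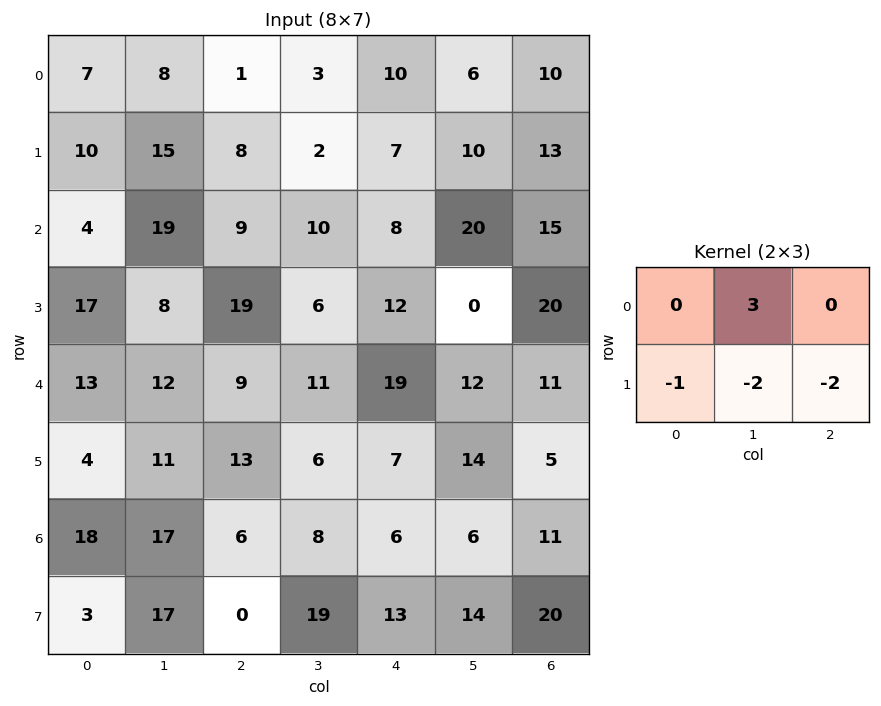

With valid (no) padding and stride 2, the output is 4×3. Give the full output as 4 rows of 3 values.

Output[0,0]: The receptive field on the input at this output position is [7 8 1 / 10 15 8]. Elementwise product with the kernel and sum: 8·3 + 10·-1 + 15·-2 + 8·-2.
Output[0,1]: The receptive field on the input at this output position is [1 3 10 / 8 2 7]. Elementwise product with the kernel and sum: 3·3 + 8·-1 + 2·-2 + 7·-2.

-32 -17 -35
-14 -25 8
-16 -6 -9
14 -40 -63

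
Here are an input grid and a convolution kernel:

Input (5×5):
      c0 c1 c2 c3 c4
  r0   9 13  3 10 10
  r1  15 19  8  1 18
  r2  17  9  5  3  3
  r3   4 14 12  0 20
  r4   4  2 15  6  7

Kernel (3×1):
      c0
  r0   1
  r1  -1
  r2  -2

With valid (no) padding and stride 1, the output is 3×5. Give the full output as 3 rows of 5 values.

Output[0,0]: The receptive field on the input at this output position is [9 / 15 / 17]. Elementwise product with the kernel and sum: 9·1 + 15·-1 + 17·-2.
Output[0,1]: The receptive field on the input at this output position is [13 / 19 / 9]. Elementwise product with the kernel and sum: 13·1 + 19·-1 + 9·-2.

-40 -24 -15 3 -14
-10 -18 -21 -2 -25
5 -9 -37 -9 -31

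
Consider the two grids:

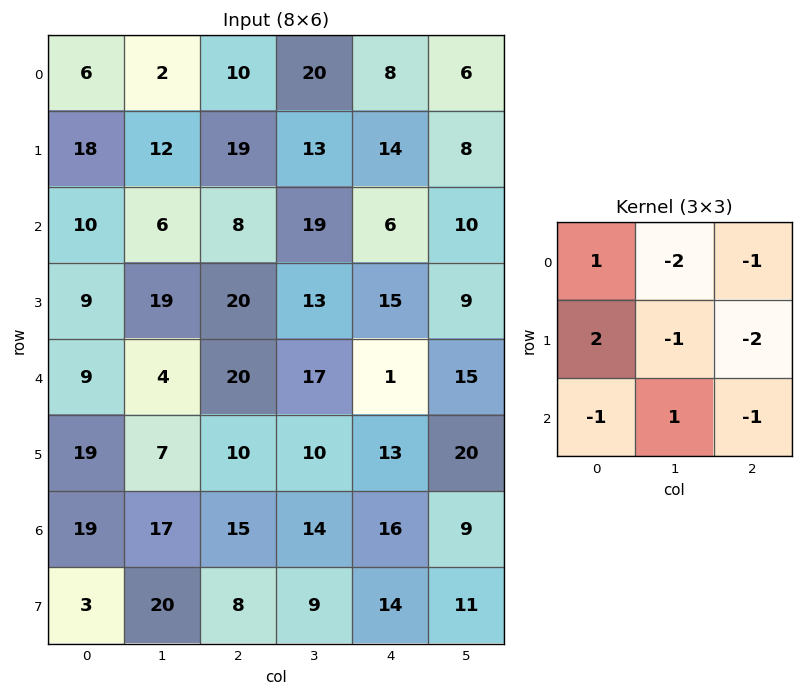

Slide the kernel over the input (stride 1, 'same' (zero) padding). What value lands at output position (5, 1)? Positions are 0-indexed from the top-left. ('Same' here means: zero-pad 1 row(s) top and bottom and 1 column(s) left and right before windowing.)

-25

The receptive field on the zero-padded input at this output position is [9 4 20 / 19 7 10 / 19 17 15]. Elementwise product with the kernel and sum: 9·1 + 4·-2 + 20·-1 + 19·2 + 7·-1 + 10·-2 + 19·-1 + 17·1 + 15·-1.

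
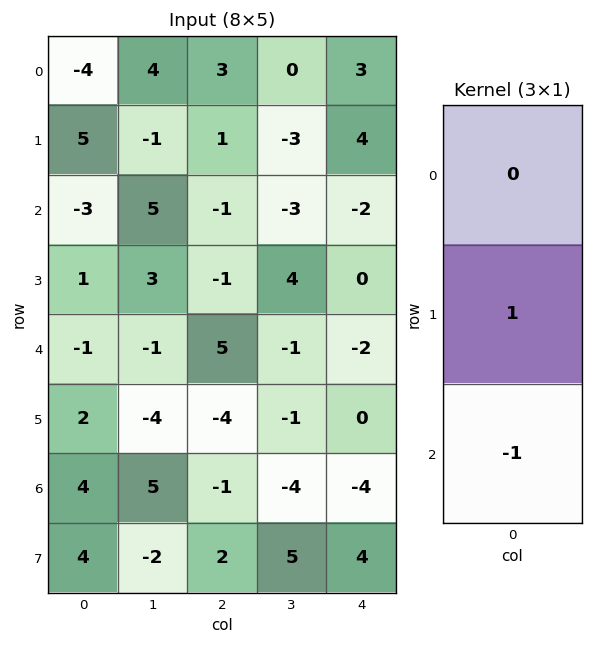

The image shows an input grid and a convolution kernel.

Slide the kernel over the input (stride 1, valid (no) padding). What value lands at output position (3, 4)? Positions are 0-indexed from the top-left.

-2

The receptive field on the input at this output position is [0 / -2 / 0]. Elementwise product with the kernel and sum: -2·1 + 0·-1.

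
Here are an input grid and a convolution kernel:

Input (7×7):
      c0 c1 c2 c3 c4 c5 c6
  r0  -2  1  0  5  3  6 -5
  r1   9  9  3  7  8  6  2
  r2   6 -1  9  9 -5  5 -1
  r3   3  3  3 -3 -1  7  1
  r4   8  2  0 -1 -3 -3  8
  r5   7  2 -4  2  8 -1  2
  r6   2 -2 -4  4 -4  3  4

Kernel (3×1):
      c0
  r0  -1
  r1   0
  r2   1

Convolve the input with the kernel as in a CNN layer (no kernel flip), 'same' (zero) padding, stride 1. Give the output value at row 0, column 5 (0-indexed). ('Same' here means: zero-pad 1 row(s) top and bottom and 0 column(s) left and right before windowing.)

The receptive field on the zero-padded input at this output position is [0 / 6 / 6]. Elementwise product with the kernel and sum: 0·-1 + 6·1.

6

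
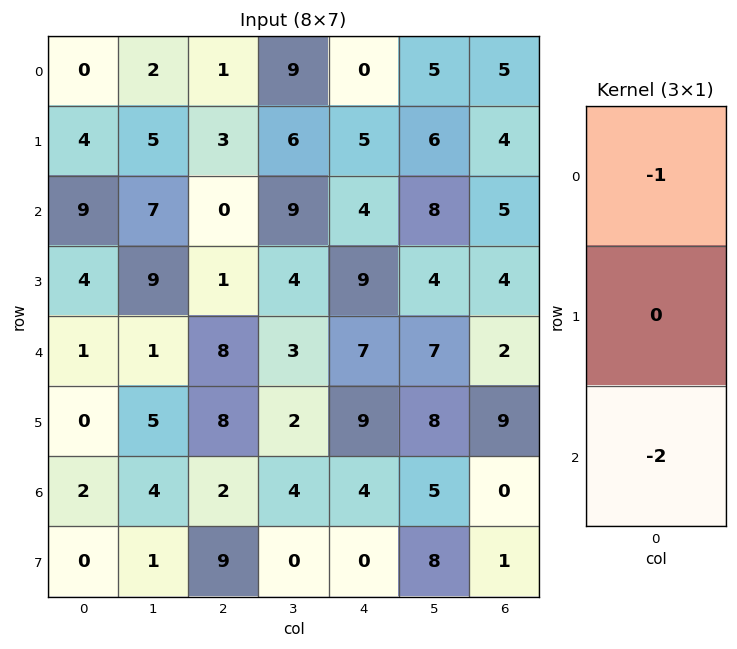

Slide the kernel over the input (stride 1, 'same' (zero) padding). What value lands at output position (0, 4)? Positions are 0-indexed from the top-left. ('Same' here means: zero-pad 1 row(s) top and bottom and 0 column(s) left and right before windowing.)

The receptive field on the zero-padded input at this output position is [0 / 0 / 5]. Elementwise product with the kernel and sum: 0·-1 + 5·-2.

-10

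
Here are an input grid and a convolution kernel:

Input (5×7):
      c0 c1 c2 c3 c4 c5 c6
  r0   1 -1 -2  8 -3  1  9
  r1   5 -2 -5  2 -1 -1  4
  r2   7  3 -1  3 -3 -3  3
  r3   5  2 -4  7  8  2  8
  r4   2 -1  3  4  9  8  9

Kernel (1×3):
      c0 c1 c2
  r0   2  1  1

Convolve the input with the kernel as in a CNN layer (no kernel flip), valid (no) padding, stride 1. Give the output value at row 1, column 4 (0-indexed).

The receptive field on the input at this output position is [-1 -1 4]. Elementwise product with the kernel and sum: -1·2 + -1·1 + 4·1.

1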